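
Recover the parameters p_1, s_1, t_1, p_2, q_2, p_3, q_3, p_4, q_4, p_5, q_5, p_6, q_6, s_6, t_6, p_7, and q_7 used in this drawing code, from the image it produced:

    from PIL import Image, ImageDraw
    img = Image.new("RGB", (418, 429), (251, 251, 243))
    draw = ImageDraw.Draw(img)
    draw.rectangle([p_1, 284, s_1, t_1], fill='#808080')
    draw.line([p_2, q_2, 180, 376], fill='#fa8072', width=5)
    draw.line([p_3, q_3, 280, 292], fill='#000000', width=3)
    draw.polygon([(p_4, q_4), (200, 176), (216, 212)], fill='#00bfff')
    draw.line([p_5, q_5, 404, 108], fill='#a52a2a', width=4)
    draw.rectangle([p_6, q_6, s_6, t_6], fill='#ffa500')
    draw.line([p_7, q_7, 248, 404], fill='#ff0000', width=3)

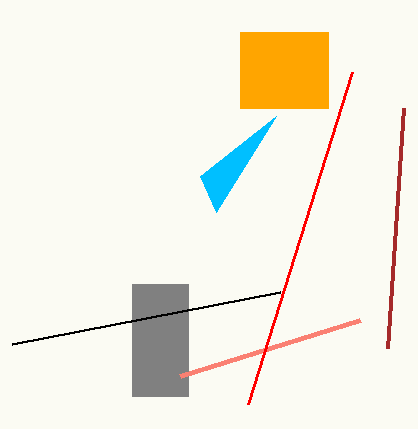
p_1 = 132; s_1 = 188; t_1 = 396; p_2 = 360; q_2 = 320; p_3 = 12; q_3 = 344; p_4 = 276; q_4 = 116; p_5 = 388; q_5 = 348; p_6 = 240; q_6 = 32; s_6 = 328; t_6 = 108; p_7 = 352; q_7 = 72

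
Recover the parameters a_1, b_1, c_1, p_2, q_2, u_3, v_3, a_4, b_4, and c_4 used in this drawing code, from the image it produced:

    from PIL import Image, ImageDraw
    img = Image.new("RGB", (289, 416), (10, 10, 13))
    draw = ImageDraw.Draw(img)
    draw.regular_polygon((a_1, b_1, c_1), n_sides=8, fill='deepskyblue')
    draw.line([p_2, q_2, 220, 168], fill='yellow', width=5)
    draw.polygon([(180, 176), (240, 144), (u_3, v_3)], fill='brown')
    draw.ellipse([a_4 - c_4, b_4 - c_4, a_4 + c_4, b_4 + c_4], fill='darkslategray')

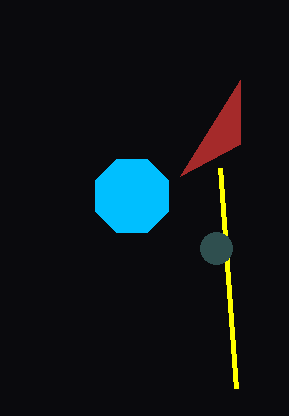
a_1 = 132; b_1 = 196; c_1 = 40; p_2 = 236; q_2 = 388; u_3 = 240; v_3 = 80; a_4 = 216; b_4 = 248; c_4 = 16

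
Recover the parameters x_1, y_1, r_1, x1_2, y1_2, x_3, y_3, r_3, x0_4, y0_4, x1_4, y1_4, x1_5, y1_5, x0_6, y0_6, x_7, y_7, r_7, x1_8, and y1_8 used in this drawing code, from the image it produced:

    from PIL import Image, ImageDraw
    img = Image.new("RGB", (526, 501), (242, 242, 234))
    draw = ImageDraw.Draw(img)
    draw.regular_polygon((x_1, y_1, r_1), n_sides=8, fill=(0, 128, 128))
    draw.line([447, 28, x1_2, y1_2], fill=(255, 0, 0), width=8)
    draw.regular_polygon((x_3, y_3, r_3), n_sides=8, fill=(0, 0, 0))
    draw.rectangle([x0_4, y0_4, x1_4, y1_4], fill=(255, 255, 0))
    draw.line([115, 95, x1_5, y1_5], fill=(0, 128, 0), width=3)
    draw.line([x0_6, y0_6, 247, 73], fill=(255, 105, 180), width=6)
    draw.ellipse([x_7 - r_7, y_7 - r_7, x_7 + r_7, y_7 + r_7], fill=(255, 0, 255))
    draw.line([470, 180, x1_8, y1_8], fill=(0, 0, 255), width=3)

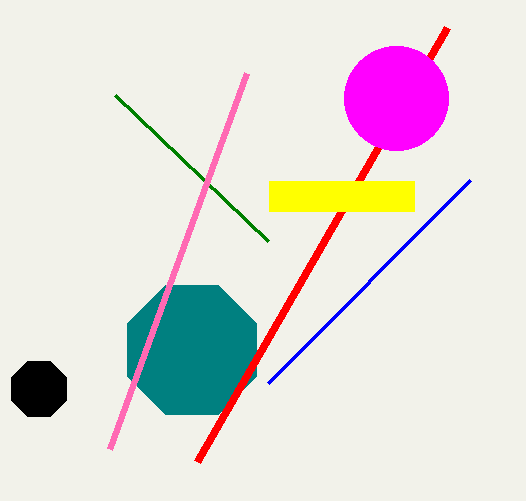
x_1 = 192
y_1 = 350
r_1 = 70
x1_2 = 197
y1_2 = 462
x_3 = 39
y_3 = 389
r_3 = 30
x0_4 = 269
y0_4 = 181
x1_4 = 414
y1_4 = 211
x1_5 = 268
y1_5 = 241
x0_6 = 110
y0_6 = 449
x_7 = 396
y_7 = 98
r_7 = 52
x1_8 = 268
y1_8 = 383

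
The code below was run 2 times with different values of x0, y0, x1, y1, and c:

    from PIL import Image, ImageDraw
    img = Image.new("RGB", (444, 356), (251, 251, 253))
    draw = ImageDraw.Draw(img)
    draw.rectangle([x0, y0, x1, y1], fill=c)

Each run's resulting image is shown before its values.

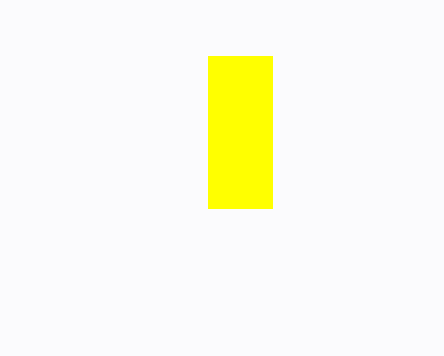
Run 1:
x0 = 208; y0 = 56; x1 = 272; y1 = 208; c = 'yellow'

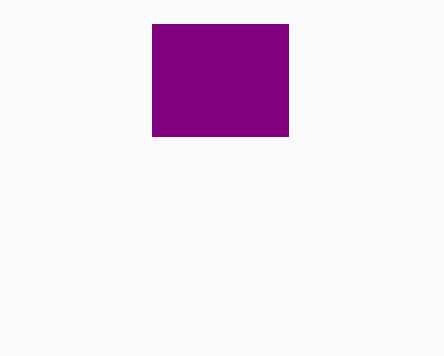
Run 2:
x0 = 152, y0 = 24, x1 = 288, y1 = 136, c = 'purple'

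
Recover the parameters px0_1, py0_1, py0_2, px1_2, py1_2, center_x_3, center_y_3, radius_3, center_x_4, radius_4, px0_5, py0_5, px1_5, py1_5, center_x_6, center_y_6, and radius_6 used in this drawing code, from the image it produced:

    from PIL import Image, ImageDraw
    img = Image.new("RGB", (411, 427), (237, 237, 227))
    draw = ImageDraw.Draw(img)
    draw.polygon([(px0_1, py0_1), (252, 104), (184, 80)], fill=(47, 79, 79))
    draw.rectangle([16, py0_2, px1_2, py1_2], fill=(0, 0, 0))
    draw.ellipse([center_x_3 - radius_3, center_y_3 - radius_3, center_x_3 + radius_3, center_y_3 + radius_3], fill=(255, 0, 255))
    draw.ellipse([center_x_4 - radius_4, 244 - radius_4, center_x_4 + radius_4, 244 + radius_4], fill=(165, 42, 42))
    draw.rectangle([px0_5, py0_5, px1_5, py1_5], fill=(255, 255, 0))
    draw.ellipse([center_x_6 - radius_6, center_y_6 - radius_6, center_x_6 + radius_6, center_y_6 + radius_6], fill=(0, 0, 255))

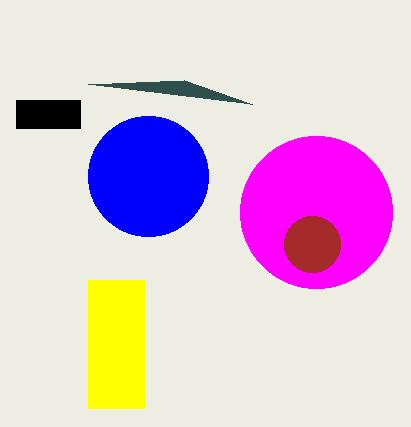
px0_1 = 88; py0_1 = 84; py0_2 = 100; px1_2 = 80; py1_2 = 128; center_x_3 = 316; center_y_3 = 212; radius_3 = 76; center_x_4 = 312; radius_4 = 28; px0_5 = 88; py0_5 = 280; px1_5 = 144; py1_5 = 408; center_x_6 = 148; center_y_6 = 176; radius_6 = 60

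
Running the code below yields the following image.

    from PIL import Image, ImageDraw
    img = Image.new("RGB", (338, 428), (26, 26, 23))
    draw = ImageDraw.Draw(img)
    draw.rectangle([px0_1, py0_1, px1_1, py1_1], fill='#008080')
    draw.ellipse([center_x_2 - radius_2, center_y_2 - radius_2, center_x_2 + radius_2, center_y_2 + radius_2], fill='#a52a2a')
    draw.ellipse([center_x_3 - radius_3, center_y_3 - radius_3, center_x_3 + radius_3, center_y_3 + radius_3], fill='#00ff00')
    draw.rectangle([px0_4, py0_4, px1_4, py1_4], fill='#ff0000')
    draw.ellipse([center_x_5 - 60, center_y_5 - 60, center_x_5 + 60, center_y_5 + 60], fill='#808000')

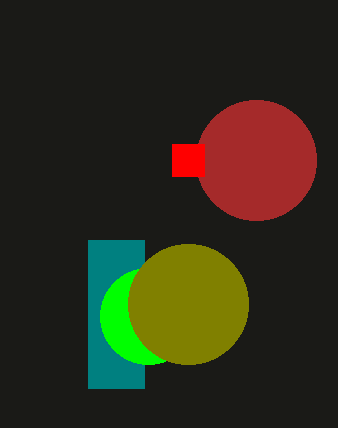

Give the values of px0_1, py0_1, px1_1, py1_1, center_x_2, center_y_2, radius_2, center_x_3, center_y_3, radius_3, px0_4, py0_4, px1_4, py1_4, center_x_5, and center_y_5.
px0_1 = 88
py0_1 = 240
px1_1 = 144
py1_1 = 388
center_x_2 = 256
center_y_2 = 160
radius_2 = 60
center_x_3 = 148
center_y_3 = 316
radius_3 = 48
px0_4 = 172
py0_4 = 144
px1_4 = 204
py1_4 = 176
center_x_5 = 188
center_y_5 = 304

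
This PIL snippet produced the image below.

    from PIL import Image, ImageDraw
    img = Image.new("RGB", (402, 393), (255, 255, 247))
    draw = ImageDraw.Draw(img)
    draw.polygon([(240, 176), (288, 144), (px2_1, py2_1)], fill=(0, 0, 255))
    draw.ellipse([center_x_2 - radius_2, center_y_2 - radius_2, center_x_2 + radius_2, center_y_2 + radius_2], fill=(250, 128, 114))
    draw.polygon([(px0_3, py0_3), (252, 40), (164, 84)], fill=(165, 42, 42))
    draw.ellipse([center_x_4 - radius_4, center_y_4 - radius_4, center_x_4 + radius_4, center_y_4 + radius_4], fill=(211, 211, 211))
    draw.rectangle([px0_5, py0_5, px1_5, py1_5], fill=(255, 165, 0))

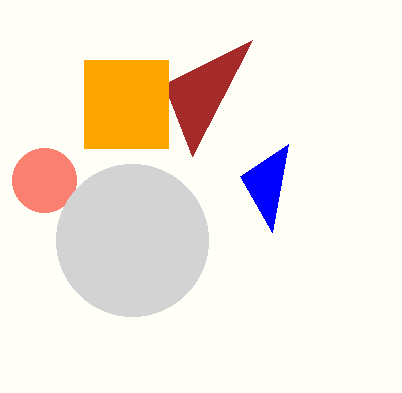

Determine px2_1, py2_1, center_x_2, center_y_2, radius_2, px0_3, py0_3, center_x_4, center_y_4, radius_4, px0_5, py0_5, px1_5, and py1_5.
px2_1 = 272, py2_1 = 232, center_x_2 = 44, center_y_2 = 180, radius_2 = 32, px0_3 = 192, py0_3 = 156, center_x_4 = 132, center_y_4 = 240, radius_4 = 76, px0_5 = 84, py0_5 = 60, px1_5 = 168, py1_5 = 148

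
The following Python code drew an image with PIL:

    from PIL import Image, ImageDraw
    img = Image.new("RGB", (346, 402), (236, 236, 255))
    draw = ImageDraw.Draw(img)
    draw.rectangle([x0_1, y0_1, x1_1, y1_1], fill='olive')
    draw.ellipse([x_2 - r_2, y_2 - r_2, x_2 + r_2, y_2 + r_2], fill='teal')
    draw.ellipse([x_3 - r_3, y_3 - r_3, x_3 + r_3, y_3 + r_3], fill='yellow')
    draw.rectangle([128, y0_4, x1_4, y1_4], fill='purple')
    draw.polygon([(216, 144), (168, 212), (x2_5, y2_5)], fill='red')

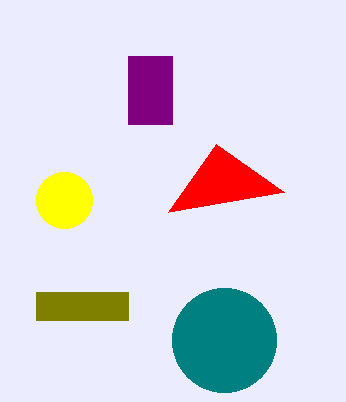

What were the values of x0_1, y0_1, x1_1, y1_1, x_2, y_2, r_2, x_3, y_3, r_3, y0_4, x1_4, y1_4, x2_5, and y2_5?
x0_1 = 36; y0_1 = 292; x1_1 = 128; y1_1 = 320; x_2 = 224; y_2 = 340; r_2 = 52; x_3 = 64; y_3 = 200; r_3 = 28; y0_4 = 56; x1_4 = 172; y1_4 = 124; x2_5 = 284; y2_5 = 192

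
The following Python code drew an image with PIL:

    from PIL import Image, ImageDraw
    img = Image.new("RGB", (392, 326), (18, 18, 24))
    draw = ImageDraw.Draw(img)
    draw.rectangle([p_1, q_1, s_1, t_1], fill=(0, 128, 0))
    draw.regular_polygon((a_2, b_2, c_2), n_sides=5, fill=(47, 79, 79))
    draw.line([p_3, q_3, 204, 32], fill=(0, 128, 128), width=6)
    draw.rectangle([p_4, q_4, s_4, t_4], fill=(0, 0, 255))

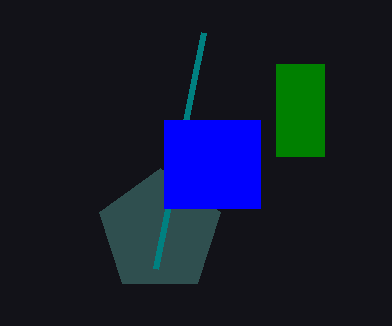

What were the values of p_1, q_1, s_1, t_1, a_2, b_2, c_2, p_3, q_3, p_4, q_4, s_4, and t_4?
p_1 = 276; q_1 = 64; s_1 = 324; t_1 = 156; a_2 = 160; b_2 = 232; c_2 = 64; p_3 = 156; q_3 = 268; p_4 = 164; q_4 = 120; s_4 = 260; t_4 = 208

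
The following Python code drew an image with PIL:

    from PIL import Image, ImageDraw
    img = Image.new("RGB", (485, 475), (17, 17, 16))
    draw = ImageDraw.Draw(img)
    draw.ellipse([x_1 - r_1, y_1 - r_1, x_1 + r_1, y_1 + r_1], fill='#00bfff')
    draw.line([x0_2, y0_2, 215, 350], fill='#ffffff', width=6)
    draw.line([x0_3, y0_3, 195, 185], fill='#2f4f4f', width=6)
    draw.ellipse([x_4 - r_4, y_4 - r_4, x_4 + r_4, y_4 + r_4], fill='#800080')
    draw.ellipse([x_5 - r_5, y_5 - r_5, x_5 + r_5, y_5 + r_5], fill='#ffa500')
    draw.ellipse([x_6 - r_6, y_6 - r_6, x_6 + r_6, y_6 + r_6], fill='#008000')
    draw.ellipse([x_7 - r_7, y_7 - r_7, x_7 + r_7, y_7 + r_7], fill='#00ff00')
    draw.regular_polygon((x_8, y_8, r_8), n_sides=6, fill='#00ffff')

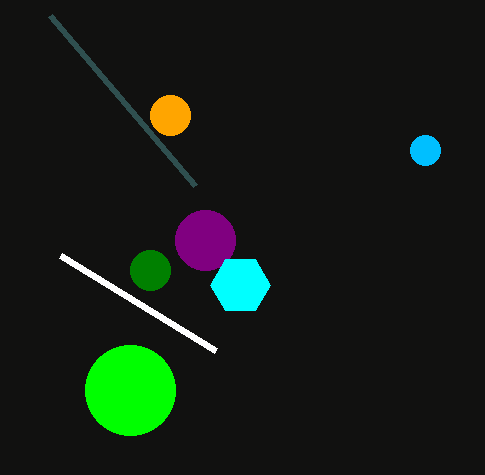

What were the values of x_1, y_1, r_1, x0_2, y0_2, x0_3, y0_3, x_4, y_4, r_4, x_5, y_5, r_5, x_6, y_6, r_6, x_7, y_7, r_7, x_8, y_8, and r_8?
x_1 = 425, y_1 = 150, r_1 = 15, x0_2 = 60, y0_2 = 255, x0_3 = 50, y0_3 = 15, x_4 = 205, y_4 = 240, r_4 = 30, x_5 = 170, y_5 = 115, r_5 = 20, x_6 = 150, y_6 = 270, r_6 = 20, x_7 = 130, y_7 = 390, r_7 = 45, x_8 = 240, y_8 = 285, r_8 = 30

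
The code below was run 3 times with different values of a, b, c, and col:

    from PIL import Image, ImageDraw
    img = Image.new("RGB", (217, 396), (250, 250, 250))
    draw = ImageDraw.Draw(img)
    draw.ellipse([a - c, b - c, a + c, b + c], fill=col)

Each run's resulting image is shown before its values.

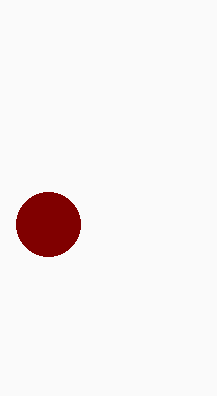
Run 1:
a = 48, b = 224, c = 32, col = 'maroon'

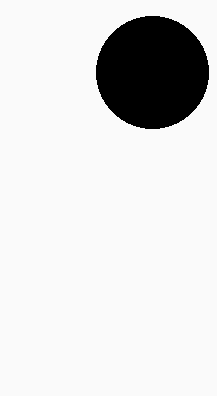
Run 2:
a = 152, b = 72, c = 56, col = 'black'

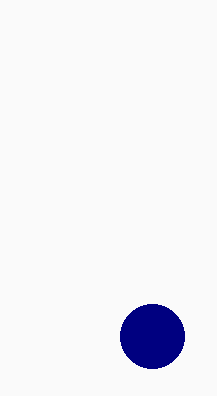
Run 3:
a = 152, b = 336, c = 32, col = 'navy'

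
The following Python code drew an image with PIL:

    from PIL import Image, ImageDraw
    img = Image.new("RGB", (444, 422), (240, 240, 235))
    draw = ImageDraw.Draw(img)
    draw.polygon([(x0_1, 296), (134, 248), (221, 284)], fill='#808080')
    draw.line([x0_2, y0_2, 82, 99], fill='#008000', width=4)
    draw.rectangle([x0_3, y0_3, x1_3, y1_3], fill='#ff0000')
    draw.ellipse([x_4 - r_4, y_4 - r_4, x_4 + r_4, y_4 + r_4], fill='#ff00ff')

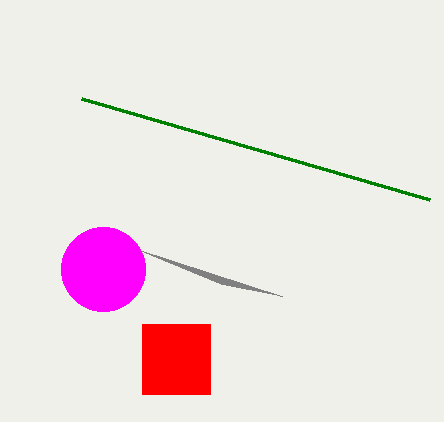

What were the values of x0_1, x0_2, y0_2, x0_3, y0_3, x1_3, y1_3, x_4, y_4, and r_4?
x0_1 = 282
x0_2 = 430
y0_2 = 200
x0_3 = 142
y0_3 = 324
x1_3 = 210
y1_3 = 394
x_4 = 103
y_4 = 269
r_4 = 42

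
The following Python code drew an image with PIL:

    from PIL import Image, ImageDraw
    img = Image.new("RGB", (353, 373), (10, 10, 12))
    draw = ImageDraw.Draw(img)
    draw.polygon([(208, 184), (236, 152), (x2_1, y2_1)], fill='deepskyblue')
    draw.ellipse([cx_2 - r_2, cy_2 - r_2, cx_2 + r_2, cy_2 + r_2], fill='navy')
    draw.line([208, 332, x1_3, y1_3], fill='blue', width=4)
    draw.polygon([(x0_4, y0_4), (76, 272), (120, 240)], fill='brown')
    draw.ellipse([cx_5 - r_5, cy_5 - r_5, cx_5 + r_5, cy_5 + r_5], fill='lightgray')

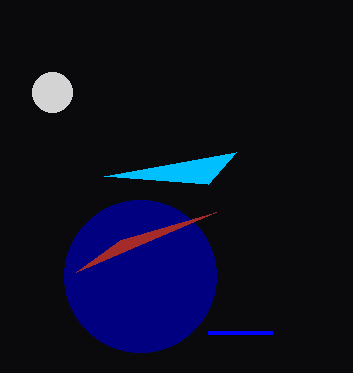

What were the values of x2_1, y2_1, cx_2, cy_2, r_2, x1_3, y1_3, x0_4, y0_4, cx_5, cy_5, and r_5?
x2_1 = 104; y2_1 = 176; cx_2 = 140; cy_2 = 276; r_2 = 76; x1_3 = 272; y1_3 = 332; x0_4 = 216; y0_4 = 212; cx_5 = 52; cy_5 = 92; r_5 = 20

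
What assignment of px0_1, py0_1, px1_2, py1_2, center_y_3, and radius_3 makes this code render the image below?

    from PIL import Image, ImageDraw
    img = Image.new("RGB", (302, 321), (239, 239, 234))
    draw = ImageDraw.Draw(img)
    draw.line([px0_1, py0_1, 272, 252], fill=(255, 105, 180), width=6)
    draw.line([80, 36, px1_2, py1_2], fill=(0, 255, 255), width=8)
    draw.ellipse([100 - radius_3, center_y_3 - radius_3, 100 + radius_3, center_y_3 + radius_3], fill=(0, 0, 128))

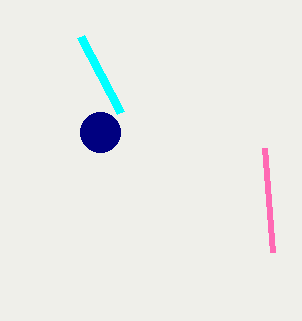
px0_1 = 264
py0_1 = 148
px1_2 = 120
py1_2 = 112
center_y_3 = 132
radius_3 = 20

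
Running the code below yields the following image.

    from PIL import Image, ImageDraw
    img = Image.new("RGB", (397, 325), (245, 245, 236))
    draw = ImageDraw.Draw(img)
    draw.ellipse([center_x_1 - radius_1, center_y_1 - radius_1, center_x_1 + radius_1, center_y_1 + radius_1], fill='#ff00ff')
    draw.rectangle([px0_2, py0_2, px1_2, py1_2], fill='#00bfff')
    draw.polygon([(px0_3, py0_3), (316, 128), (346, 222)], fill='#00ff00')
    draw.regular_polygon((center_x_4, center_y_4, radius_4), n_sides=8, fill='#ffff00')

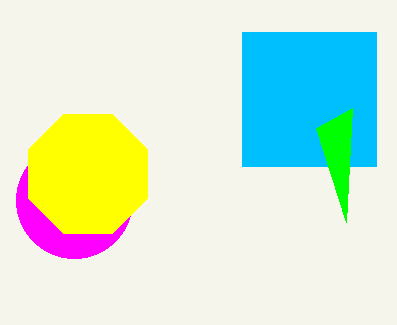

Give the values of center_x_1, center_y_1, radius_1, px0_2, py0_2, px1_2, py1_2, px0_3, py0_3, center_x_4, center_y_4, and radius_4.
center_x_1 = 74; center_y_1 = 200; radius_1 = 58; px0_2 = 242; py0_2 = 32; px1_2 = 376; py1_2 = 166; px0_3 = 352; py0_3 = 108; center_x_4 = 88; center_y_4 = 174; radius_4 = 64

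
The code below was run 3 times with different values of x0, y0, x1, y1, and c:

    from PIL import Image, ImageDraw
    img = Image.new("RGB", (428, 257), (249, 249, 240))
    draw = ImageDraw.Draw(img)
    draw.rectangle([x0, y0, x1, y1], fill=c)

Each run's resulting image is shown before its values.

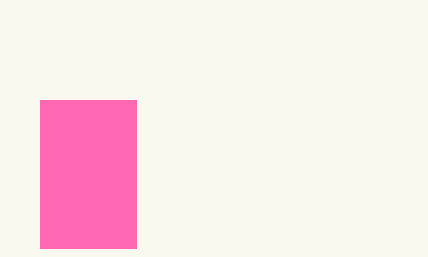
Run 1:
x0 = 40, y0 = 100, x1 = 136, y1 = 248, c = 'hotpink'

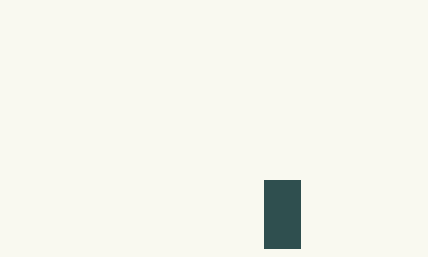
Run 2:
x0 = 264
y0 = 180
x1 = 300
y1 = 248
c = 'darkslategray'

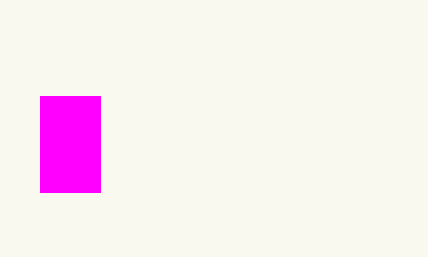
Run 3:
x0 = 40; y0 = 96; x1 = 100; y1 = 192; c = 'magenta'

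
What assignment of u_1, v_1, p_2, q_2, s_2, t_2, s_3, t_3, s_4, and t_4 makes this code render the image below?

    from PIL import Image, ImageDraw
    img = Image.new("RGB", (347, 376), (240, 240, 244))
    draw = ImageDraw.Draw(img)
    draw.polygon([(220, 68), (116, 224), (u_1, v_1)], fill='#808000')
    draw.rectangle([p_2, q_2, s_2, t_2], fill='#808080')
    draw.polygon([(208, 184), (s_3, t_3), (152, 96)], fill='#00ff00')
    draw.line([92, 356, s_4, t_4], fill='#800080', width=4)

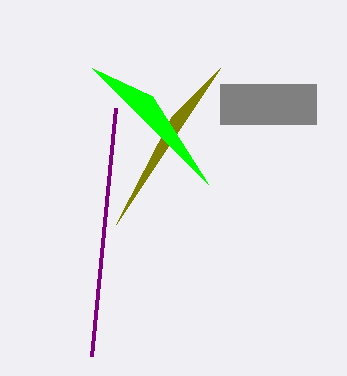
u_1 = 172, v_1 = 116, p_2 = 220, q_2 = 84, s_2 = 316, t_2 = 124, s_3 = 92, t_3 = 68, s_4 = 116, t_4 = 108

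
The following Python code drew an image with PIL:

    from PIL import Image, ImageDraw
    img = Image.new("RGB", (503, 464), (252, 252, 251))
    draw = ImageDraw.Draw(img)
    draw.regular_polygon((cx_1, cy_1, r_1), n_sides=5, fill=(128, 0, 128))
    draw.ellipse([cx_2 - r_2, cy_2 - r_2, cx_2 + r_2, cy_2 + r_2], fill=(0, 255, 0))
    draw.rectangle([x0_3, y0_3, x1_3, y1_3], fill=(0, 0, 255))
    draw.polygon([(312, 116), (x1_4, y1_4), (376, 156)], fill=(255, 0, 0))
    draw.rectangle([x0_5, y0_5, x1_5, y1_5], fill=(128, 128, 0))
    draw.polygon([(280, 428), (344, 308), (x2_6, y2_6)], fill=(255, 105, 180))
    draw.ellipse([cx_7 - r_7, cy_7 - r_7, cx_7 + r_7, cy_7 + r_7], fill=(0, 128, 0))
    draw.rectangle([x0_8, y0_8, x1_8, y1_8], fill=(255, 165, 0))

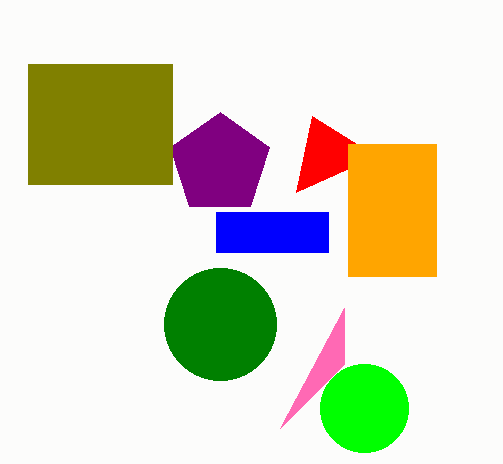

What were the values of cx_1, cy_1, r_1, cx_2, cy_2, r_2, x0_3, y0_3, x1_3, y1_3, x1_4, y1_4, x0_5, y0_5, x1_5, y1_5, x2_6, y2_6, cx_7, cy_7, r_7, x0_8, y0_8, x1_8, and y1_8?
cx_1 = 220, cy_1 = 164, r_1 = 52, cx_2 = 364, cy_2 = 408, r_2 = 44, x0_3 = 216, y0_3 = 212, x1_3 = 328, y1_3 = 252, x1_4 = 296, y1_4 = 192, x0_5 = 28, y0_5 = 64, x1_5 = 172, y1_5 = 184, x2_6 = 344, y2_6 = 364, cx_7 = 220, cy_7 = 324, r_7 = 56, x0_8 = 348, y0_8 = 144, x1_8 = 436, y1_8 = 276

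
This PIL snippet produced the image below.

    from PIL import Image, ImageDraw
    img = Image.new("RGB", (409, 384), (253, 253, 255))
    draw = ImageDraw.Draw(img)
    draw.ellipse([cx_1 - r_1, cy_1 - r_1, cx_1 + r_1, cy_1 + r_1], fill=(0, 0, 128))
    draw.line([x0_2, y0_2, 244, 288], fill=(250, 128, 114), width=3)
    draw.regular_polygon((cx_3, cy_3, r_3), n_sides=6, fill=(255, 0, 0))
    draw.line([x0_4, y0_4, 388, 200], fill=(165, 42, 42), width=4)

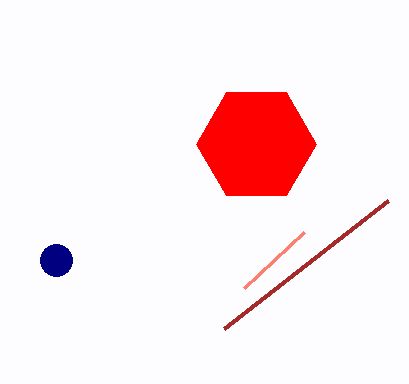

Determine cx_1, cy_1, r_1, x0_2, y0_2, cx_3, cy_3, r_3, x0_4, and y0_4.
cx_1 = 56
cy_1 = 260
r_1 = 16
x0_2 = 304
y0_2 = 232
cx_3 = 256
cy_3 = 144
r_3 = 60
x0_4 = 224
y0_4 = 328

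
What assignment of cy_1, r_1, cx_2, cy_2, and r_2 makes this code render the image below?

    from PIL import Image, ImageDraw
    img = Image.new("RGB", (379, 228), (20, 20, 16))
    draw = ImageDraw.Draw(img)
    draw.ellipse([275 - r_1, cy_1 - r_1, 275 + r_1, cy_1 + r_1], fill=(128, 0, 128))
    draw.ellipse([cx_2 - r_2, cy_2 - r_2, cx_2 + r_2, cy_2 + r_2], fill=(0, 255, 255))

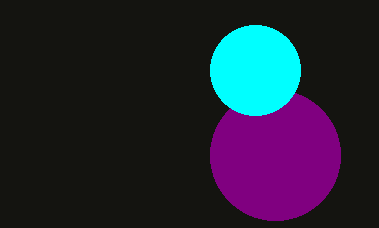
cy_1 = 155
r_1 = 65
cx_2 = 255
cy_2 = 70
r_2 = 45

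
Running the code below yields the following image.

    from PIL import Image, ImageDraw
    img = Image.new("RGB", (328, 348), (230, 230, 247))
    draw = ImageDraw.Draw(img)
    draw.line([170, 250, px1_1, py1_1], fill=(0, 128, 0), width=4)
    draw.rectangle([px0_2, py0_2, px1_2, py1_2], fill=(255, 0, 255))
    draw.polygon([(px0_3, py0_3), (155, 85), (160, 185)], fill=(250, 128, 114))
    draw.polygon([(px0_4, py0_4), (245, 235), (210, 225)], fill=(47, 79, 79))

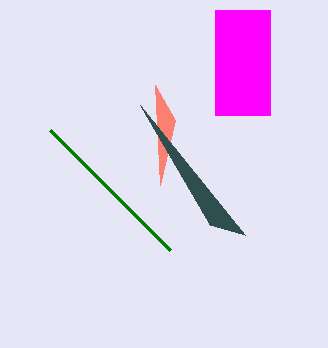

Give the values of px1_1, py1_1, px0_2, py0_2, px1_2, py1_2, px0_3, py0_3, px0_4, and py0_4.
px1_1 = 50, py1_1 = 130, px0_2 = 215, py0_2 = 10, px1_2 = 270, py1_2 = 115, px0_3 = 175, py0_3 = 120, px0_4 = 140, py0_4 = 105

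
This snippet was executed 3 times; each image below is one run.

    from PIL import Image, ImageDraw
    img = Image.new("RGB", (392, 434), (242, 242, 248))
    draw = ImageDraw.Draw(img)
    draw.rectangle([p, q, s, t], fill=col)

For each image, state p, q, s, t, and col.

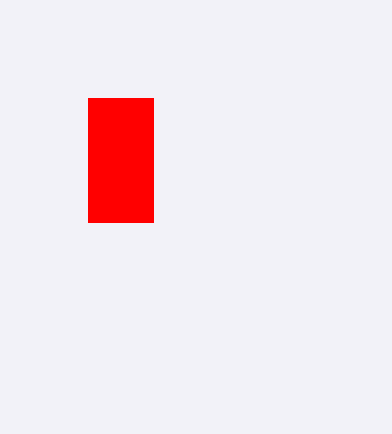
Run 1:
p = 88, q = 98, s = 153, t = 222, col = 'red'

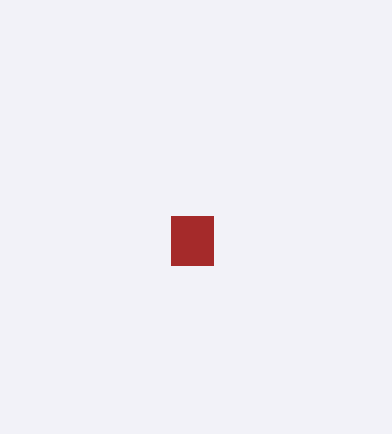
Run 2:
p = 171; q = 216; s = 213; t = 265; col = 'brown'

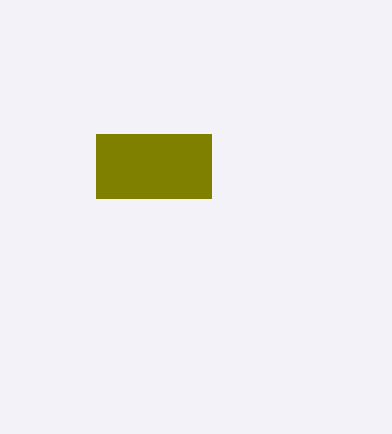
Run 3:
p = 96, q = 134, s = 211, t = 198, col = 'olive'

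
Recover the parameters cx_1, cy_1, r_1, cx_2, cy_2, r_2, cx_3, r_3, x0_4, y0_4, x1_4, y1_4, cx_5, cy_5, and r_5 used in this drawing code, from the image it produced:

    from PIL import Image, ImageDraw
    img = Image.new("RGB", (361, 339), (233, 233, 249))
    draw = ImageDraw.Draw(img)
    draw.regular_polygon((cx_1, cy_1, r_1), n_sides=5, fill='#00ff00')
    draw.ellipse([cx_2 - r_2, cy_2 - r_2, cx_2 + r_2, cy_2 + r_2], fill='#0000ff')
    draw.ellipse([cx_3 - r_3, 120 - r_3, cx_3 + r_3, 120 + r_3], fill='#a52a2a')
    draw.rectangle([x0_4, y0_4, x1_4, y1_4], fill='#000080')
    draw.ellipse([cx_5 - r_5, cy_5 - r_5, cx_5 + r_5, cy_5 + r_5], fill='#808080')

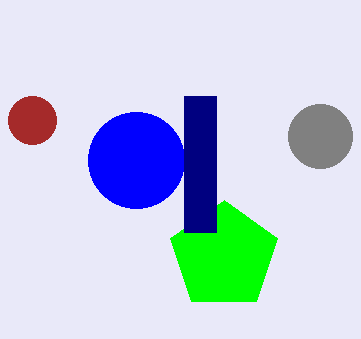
cx_1 = 224
cy_1 = 256
r_1 = 56
cx_2 = 136
cy_2 = 160
r_2 = 48
cx_3 = 32
r_3 = 24
x0_4 = 184
y0_4 = 96
x1_4 = 216
y1_4 = 232
cx_5 = 320
cy_5 = 136
r_5 = 32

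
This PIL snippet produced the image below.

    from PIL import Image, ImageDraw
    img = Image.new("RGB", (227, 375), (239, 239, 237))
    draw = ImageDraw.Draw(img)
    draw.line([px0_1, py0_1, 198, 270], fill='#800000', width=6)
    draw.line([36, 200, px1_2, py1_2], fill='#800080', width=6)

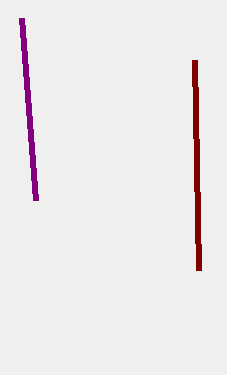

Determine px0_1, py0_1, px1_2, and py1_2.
px0_1 = 194; py0_1 = 60; px1_2 = 22; py1_2 = 18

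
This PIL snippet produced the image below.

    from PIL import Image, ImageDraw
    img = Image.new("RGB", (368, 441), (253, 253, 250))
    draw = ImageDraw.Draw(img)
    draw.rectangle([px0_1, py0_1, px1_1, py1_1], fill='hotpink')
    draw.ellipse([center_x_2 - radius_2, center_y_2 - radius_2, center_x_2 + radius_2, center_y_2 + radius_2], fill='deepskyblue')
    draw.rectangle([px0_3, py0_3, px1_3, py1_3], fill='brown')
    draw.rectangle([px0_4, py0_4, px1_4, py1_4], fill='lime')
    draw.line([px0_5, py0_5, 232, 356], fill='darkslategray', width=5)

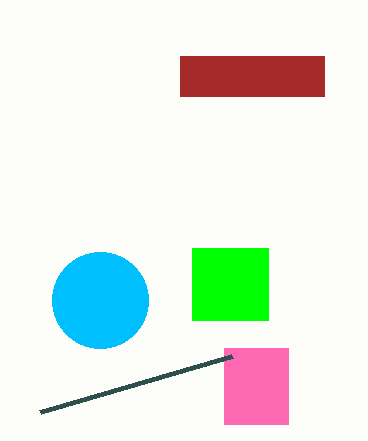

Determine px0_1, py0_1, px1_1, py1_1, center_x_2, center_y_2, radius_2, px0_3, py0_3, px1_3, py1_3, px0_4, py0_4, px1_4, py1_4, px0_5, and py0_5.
px0_1 = 224
py0_1 = 348
px1_1 = 288
py1_1 = 424
center_x_2 = 100
center_y_2 = 300
radius_2 = 48
px0_3 = 180
py0_3 = 56
px1_3 = 324
py1_3 = 96
px0_4 = 192
py0_4 = 248
px1_4 = 268
py1_4 = 320
px0_5 = 40
py0_5 = 412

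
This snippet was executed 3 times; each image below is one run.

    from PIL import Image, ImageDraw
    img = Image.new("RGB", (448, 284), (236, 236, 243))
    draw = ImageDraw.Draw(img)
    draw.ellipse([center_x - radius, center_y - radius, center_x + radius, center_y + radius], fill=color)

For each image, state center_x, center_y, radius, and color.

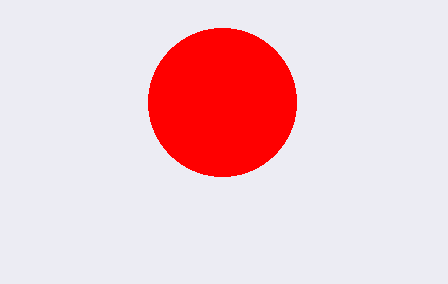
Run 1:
center_x = 222
center_y = 102
radius = 74
color = 'red'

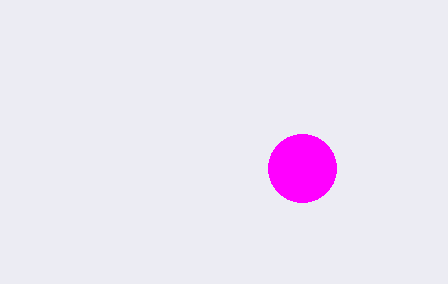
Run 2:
center_x = 302; center_y = 168; radius = 34; color = 'magenta'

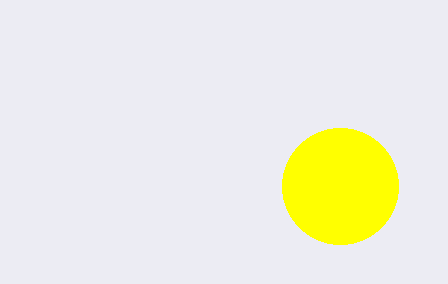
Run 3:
center_x = 340; center_y = 186; radius = 58; color = 'yellow'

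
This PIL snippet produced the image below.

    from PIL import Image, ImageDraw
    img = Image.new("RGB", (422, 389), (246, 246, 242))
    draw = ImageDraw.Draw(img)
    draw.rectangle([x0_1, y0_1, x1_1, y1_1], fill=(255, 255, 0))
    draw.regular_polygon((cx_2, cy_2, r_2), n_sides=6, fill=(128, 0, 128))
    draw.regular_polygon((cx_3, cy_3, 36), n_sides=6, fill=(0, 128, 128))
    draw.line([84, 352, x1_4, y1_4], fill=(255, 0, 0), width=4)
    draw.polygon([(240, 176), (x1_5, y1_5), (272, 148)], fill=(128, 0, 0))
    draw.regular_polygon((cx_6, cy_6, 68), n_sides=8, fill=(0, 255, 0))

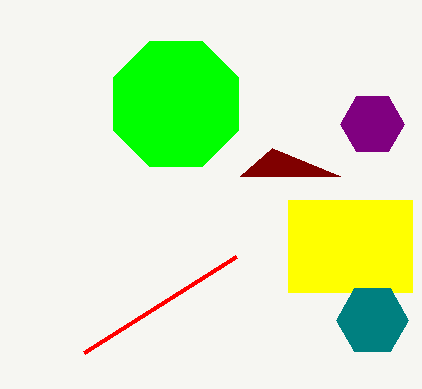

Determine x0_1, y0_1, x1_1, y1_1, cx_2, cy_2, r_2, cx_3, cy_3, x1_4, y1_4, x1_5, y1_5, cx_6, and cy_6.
x0_1 = 288; y0_1 = 200; x1_1 = 412; y1_1 = 292; cx_2 = 372; cy_2 = 124; r_2 = 32; cx_3 = 372; cy_3 = 320; x1_4 = 236; y1_4 = 256; x1_5 = 340; y1_5 = 176; cx_6 = 176; cy_6 = 104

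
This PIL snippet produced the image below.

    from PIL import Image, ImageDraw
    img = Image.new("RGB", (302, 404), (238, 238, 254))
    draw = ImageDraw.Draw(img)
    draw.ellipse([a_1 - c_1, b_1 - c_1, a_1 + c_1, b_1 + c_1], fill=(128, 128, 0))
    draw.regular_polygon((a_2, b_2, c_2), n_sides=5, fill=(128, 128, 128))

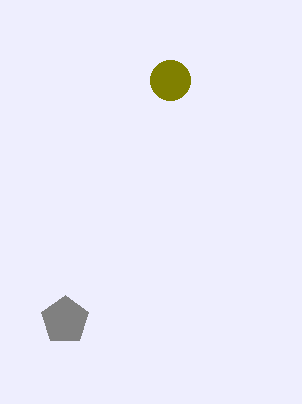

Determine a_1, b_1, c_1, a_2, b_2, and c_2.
a_1 = 170; b_1 = 80; c_1 = 20; a_2 = 65; b_2 = 320; c_2 = 25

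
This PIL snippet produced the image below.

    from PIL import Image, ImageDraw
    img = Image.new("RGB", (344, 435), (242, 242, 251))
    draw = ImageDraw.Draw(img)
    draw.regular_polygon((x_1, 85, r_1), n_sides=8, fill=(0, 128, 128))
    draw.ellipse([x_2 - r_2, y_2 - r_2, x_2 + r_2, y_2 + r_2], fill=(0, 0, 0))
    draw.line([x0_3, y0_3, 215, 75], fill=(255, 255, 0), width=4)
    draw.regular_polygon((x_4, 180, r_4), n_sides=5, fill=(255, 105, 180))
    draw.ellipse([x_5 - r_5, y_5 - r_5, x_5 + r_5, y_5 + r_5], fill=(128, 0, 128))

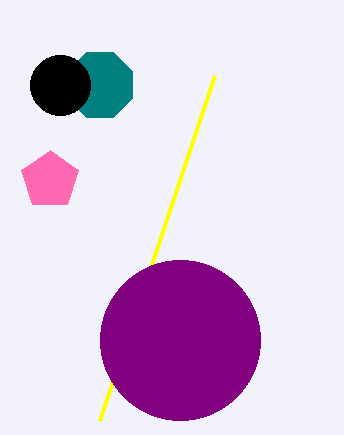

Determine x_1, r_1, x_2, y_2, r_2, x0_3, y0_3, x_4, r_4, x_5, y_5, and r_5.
x_1 = 100, r_1 = 35, x_2 = 60, y_2 = 85, r_2 = 30, x0_3 = 100, y0_3 = 420, x_4 = 50, r_4 = 30, x_5 = 180, y_5 = 340, r_5 = 80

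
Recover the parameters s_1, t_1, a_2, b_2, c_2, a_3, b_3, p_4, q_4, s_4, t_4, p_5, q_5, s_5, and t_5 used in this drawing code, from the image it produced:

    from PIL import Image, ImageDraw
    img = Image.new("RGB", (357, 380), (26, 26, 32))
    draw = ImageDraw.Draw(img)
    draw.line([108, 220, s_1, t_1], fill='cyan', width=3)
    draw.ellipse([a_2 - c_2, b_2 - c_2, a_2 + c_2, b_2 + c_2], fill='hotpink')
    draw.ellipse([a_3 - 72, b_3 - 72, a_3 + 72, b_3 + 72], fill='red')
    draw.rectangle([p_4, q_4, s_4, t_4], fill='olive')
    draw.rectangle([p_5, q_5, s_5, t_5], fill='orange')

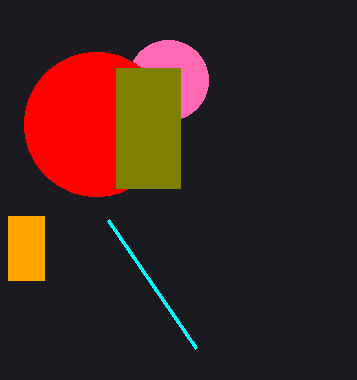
s_1 = 196
t_1 = 348
a_2 = 168
b_2 = 80
c_2 = 40
a_3 = 96
b_3 = 124
p_4 = 116
q_4 = 68
s_4 = 180
t_4 = 188
p_5 = 8
q_5 = 216
s_5 = 44
t_5 = 280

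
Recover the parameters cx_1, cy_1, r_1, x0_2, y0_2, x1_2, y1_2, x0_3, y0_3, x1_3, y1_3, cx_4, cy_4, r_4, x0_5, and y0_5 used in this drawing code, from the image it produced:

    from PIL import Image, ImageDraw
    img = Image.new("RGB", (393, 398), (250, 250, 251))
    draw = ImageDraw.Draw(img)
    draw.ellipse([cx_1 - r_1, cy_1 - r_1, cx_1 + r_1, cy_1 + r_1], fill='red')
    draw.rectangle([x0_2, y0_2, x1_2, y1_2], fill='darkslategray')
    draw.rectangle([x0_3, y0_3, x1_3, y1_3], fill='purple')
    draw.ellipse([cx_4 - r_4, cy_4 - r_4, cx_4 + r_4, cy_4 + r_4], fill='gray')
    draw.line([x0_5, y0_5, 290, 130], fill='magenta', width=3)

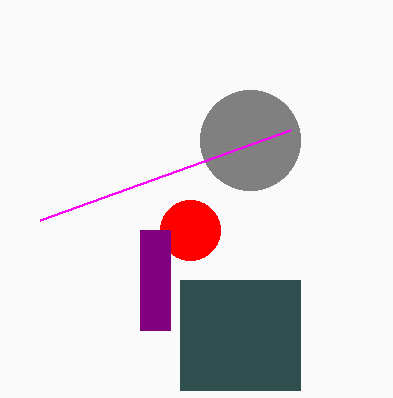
cx_1 = 190; cy_1 = 230; r_1 = 30; x0_2 = 180; y0_2 = 280; x1_2 = 300; y1_2 = 390; x0_3 = 140; y0_3 = 230; x1_3 = 170; y1_3 = 330; cx_4 = 250; cy_4 = 140; r_4 = 50; x0_5 = 40; y0_5 = 220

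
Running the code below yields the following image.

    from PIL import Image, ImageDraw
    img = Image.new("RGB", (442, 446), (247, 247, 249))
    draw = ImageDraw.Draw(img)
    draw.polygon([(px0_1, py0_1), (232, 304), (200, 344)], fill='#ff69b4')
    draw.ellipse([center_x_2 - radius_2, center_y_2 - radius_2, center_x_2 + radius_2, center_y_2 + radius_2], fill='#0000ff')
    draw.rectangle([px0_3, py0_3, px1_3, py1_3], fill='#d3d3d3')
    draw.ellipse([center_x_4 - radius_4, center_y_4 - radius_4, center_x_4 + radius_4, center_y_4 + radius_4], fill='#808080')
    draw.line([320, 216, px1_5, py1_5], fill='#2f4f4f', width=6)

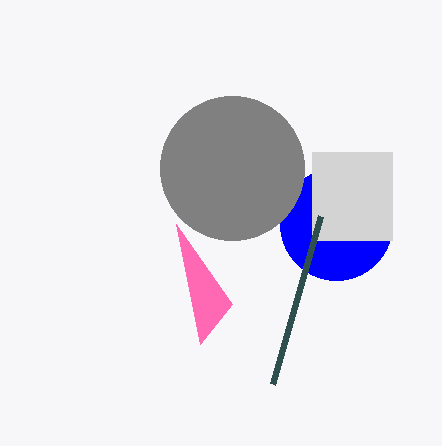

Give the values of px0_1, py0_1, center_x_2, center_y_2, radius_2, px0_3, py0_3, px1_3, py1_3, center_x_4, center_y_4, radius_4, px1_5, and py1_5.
px0_1 = 176
py0_1 = 224
center_x_2 = 336
center_y_2 = 224
radius_2 = 56
px0_3 = 312
py0_3 = 152
px1_3 = 392
py1_3 = 240
center_x_4 = 232
center_y_4 = 168
radius_4 = 72
px1_5 = 272
py1_5 = 384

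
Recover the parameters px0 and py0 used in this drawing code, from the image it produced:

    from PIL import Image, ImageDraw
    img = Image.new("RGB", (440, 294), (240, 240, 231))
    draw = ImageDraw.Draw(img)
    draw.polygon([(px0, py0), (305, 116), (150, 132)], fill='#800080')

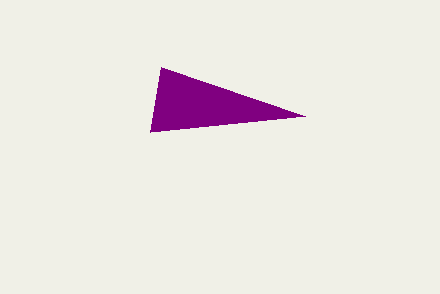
px0 = 161, py0 = 67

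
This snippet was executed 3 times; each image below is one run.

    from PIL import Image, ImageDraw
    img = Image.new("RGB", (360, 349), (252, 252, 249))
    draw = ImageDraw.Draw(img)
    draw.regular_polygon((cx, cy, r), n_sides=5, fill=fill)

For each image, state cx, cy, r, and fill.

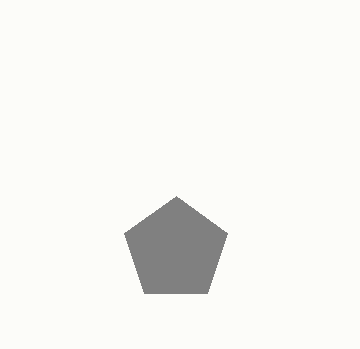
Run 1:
cx = 176
cy = 250
r = 54
fill = 'gray'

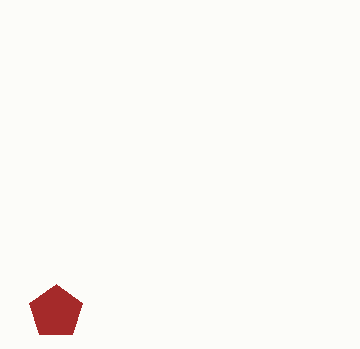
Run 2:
cx = 56; cy = 312; r = 28; fill = 'brown'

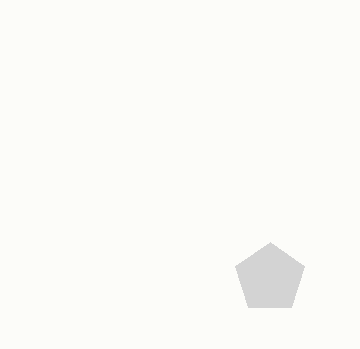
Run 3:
cx = 270, cy = 278, r = 36, fill = 'lightgray'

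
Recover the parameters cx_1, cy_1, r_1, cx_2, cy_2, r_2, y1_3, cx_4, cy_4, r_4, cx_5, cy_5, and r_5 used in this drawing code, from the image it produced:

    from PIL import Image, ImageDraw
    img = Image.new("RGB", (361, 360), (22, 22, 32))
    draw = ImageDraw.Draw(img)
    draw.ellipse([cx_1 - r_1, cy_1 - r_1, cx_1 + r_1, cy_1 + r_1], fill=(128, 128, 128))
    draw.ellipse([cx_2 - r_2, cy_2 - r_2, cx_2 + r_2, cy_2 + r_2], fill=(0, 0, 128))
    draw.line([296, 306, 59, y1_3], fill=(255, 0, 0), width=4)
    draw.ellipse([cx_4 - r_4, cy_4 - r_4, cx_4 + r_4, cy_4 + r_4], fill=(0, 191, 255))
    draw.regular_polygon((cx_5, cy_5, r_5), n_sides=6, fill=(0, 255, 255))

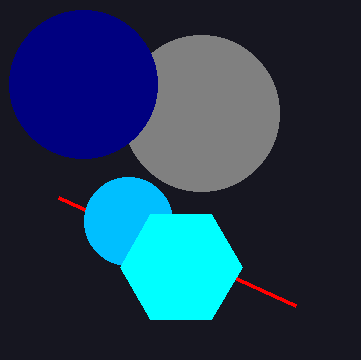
cx_1 = 201, cy_1 = 113, r_1 = 78, cx_2 = 83, cy_2 = 84, r_2 = 74, y1_3 = 198, cx_4 = 128, cy_4 = 221, r_4 = 44, cx_5 = 181, cy_5 = 267, r_5 = 61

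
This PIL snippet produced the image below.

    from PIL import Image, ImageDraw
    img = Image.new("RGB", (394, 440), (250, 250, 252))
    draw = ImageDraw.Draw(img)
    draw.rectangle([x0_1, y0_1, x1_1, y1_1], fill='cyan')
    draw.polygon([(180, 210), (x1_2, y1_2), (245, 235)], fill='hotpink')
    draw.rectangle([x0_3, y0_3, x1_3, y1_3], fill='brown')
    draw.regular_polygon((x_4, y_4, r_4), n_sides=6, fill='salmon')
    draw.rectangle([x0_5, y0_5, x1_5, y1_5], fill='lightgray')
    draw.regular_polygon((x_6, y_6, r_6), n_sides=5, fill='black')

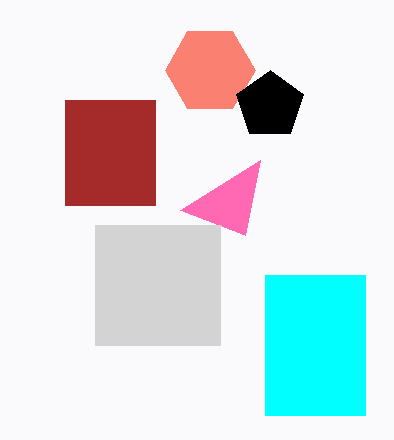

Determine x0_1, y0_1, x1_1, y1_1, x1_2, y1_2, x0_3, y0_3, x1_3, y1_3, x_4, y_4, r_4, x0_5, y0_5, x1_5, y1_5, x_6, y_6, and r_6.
x0_1 = 265; y0_1 = 275; x1_1 = 365; y1_1 = 415; x1_2 = 260; y1_2 = 160; x0_3 = 65; y0_3 = 100; x1_3 = 155; y1_3 = 205; x_4 = 210; y_4 = 70; r_4 = 45; x0_5 = 95; y0_5 = 225; x1_5 = 220; y1_5 = 345; x_6 = 270; y_6 = 105; r_6 = 35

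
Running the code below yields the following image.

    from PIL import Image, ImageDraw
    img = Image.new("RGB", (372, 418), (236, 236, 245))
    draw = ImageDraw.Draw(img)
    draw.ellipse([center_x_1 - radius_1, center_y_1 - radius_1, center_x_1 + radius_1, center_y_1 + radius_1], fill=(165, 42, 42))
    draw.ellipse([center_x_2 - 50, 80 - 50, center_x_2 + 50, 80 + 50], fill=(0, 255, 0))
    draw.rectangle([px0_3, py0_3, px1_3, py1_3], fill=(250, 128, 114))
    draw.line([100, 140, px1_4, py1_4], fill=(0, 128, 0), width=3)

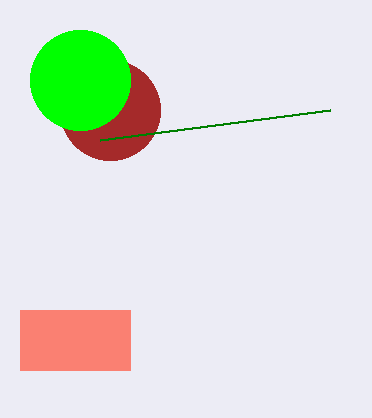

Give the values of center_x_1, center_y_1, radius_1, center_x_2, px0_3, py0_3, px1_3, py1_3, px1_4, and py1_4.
center_x_1 = 110
center_y_1 = 110
radius_1 = 50
center_x_2 = 80
px0_3 = 20
py0_3 = 310
px1_3 = 130
py1_3 = 370
px1_4 = 330
py1_4 = 110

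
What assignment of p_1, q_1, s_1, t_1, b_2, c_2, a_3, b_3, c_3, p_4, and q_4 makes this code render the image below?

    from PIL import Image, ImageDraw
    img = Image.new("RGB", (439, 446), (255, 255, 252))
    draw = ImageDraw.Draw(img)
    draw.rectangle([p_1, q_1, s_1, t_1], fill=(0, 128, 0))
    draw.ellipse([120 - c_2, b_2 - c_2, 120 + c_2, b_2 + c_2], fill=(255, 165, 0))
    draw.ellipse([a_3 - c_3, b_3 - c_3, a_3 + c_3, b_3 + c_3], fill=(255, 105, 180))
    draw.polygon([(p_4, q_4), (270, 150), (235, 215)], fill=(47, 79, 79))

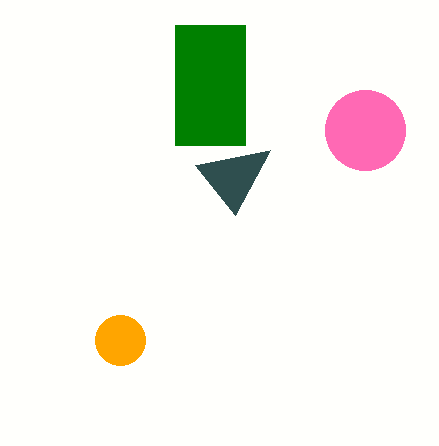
p_1 = 175, q_1 = 25, s_1 = 245, t_1 = 145, b_2 = 340, c_2 = 25, a_3 = 365, b_3 = 130, c_3 = 40, p_4 = 195, q_4 = 165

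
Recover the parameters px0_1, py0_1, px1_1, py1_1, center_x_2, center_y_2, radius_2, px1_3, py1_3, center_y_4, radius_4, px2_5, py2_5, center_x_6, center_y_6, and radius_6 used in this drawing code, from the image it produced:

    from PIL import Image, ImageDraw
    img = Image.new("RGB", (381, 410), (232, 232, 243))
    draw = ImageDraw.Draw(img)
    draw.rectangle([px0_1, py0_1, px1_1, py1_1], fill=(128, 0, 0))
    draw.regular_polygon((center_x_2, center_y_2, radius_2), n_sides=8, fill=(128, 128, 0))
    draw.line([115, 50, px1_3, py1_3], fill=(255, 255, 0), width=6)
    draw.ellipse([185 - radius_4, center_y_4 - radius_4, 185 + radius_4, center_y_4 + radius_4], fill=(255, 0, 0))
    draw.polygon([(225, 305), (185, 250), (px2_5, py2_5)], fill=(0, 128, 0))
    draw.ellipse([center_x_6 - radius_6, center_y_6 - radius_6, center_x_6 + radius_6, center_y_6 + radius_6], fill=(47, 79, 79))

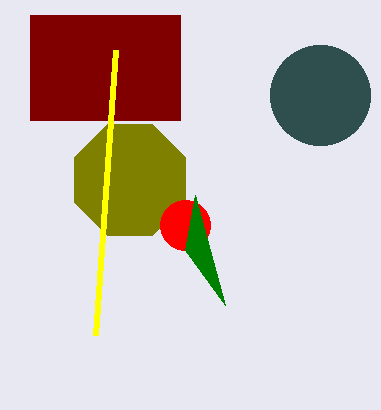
px0_1 = 30, py0_1 = 15, px1_1 = 180, py1_1 = 120, center_x_2 = 130, center_y_2 = 180, radius_2 = 60, px1_3 = 95, py1_3 = 335, center_y_4 = 225, radius_4 = 25, px2_5 = 195, py2_5 = 195, center_x_6 = 320, center_y_6 = 95, radius_6 = 50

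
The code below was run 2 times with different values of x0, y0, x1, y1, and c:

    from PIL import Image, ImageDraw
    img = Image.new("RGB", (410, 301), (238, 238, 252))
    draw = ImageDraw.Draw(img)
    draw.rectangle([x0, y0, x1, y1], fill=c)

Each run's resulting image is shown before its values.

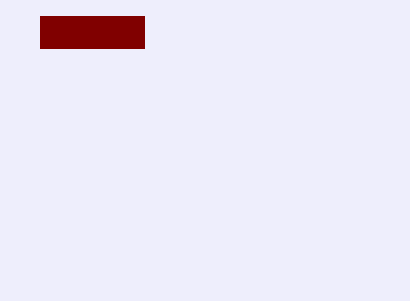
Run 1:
x0 = 40
y0 = 16
x1 = 144
y1 = 48
c = 'maroon'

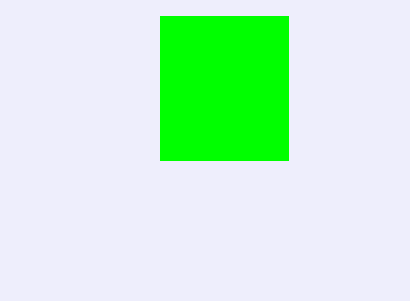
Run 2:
x0 = 160; y0 = 16; x1 = 288; y1 = 160; c = 'lime'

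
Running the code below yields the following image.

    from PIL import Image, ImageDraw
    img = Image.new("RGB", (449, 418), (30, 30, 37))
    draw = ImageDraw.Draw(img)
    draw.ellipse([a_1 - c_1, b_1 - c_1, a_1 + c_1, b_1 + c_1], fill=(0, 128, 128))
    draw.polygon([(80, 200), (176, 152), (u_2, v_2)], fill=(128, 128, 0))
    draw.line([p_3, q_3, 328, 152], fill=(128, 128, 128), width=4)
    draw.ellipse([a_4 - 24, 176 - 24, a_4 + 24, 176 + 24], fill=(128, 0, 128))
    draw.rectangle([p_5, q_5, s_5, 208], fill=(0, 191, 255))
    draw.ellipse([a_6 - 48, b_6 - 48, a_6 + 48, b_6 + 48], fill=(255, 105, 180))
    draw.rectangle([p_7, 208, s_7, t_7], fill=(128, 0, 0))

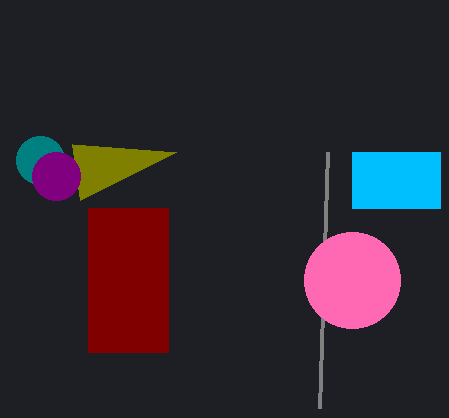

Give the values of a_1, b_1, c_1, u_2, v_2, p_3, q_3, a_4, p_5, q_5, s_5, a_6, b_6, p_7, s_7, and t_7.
a_1 = 40, b_1 = 160, c_1 = 24, u_2 = 72, v_2 = 144, p_3 = 320, q_3 = 408, a_4 = 56, p_5 = 352, q_5 = 152, s_5 = 440, a_6 = 352, b_6 = 280, p_7 = 88, s_7 = 168, t_7 = 352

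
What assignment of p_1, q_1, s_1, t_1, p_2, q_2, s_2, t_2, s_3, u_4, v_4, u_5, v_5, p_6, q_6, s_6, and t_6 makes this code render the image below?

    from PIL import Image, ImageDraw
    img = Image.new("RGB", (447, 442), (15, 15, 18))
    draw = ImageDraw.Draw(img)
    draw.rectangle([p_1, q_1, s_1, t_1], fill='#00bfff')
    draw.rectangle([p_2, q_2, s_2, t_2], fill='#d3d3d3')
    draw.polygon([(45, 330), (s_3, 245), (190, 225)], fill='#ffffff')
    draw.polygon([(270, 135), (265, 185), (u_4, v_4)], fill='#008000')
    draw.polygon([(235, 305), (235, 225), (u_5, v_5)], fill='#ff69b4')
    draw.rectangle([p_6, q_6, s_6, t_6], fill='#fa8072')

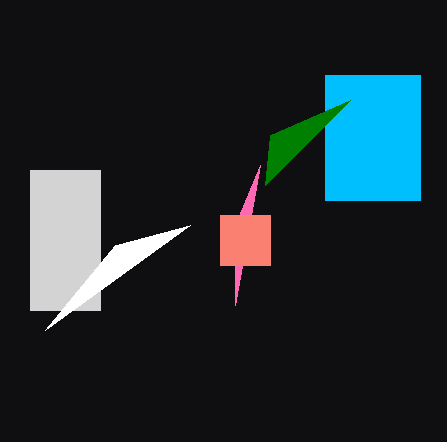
p_1 = 325; q_1 = 75; s_1 = 420; t_1 = 200; p_2 = 30; q_2 = 170; s_2 = 100; t_2 = 310; s_3 = 115; u_4 = 350; v_4 = 100; u_5 = 260; v_5 = 165; p_6 = 220; q_6 = 215; s_6 = 270; t_6 = 265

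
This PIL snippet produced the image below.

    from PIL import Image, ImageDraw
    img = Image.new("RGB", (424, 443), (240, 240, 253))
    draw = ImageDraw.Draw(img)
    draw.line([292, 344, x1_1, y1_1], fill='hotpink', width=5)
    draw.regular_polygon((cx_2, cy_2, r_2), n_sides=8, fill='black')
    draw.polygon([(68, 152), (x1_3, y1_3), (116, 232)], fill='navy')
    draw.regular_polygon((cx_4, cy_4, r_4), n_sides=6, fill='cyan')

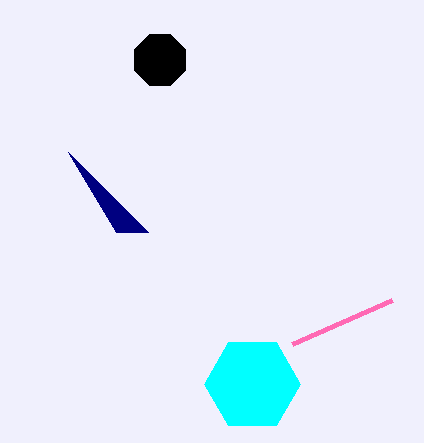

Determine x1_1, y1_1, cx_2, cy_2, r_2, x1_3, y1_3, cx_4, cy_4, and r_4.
x1_1 = 392
y1_1 = 300
cx_2 = 160
cy_2 = 60
r_2 = 28
x1_3 = 148
y1_3 = 232
cx_4 = 252
cy_4 = 384
r_4 = 48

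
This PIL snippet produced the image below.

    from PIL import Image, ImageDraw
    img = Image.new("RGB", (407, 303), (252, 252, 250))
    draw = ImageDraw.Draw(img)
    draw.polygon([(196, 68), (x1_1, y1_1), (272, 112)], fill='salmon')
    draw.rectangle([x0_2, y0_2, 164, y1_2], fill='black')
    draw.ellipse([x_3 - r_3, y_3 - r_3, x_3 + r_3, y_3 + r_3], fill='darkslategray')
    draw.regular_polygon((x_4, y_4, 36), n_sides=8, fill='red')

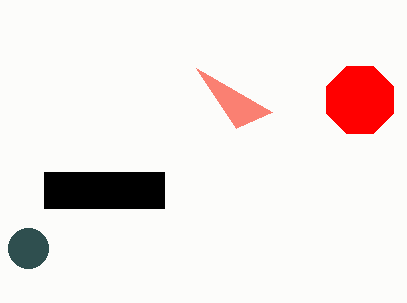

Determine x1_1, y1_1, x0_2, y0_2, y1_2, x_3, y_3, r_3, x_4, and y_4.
x1_1 = 236; y1_1 = 128; x0_2 = 44; y0_2 = 172; y1_2 = 208; x_3 = 28; y_3 = 248; r_3 = 20; x_4 = 360; y_4 = 100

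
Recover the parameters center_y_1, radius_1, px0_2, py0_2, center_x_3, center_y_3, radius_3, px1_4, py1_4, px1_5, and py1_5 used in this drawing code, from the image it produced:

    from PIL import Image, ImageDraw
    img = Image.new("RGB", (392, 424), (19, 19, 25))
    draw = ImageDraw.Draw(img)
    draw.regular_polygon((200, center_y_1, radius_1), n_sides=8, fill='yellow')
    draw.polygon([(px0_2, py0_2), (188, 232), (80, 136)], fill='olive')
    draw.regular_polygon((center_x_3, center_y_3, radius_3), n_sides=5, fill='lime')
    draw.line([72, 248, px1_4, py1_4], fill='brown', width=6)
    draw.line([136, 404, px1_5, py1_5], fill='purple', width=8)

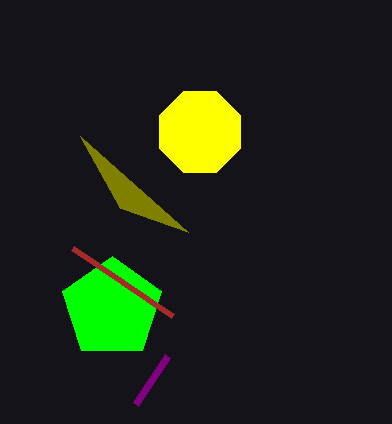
center_y_1 = 132
radius_1 = 44
px0_2 = 120
py0_2 = 208
center_x_3 = 112
center_y_3 = 308
radius_3 = 52
px1_4 = 172
py1_4 = 316
px1_5 = 168
py1_5 = 356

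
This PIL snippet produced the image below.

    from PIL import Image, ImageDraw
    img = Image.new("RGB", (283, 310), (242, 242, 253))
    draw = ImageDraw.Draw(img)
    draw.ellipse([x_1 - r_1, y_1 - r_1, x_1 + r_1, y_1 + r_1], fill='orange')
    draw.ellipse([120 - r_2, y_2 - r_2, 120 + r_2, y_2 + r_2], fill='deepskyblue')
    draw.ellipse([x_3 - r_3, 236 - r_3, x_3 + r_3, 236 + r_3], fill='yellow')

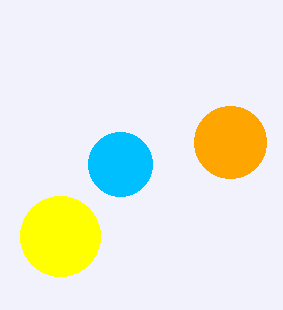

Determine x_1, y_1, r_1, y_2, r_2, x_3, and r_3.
x_1 = 230, y_1 = 142, r_1 = 36, y_2 = 164, r_2 = 32, x_3 = 60, r_3 = 40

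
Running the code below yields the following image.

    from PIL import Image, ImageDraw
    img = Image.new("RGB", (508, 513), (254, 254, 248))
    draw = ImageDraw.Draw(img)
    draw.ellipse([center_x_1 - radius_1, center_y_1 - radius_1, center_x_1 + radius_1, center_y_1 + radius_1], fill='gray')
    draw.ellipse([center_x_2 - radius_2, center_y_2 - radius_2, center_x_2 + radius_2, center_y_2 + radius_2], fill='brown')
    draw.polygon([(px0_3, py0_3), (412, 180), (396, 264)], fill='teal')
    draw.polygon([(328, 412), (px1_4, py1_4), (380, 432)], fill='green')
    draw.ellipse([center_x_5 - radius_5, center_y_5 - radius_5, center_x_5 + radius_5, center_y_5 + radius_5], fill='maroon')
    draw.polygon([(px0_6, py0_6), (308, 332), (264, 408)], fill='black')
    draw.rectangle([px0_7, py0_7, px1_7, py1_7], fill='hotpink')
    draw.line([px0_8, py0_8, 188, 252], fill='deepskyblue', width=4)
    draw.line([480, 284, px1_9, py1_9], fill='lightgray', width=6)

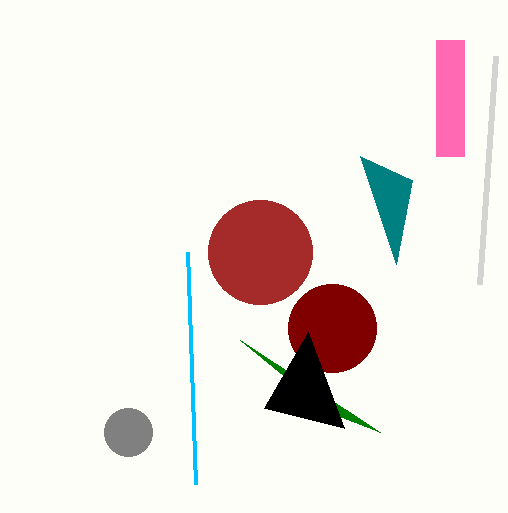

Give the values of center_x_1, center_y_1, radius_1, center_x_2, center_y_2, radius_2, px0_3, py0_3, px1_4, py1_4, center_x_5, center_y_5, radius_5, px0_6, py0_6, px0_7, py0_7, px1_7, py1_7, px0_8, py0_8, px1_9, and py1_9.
center_x_1 = 128
center_y_1 = 432
radius_1 = 24
center_x_2 = 260
center_y_2 = 252
radius_2 = 52
px0_3 = 360
py0_3 = 156
px1_4 = 240
py1_4 = 340
center_x_5 = 332
center_y_5 = 328
radius_5 = 44
px0_6 = 344
py0_6 = 428
px0_7 = 436
py0_7 = 40
px1_7 = 464
py1_7 = 156
px0_8 = 196
py0_8 = 484
px1_9 = 496
py1_9 = 56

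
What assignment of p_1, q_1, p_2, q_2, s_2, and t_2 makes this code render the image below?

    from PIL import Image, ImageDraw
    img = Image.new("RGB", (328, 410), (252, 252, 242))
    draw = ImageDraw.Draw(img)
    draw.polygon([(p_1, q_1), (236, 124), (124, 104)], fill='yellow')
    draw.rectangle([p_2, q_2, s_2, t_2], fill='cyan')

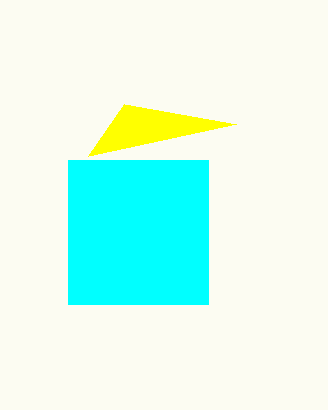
p_1 = 88
q_1 = 156
p_2 = 68
q_2 = 160
s_2 = 208
t_2 = 304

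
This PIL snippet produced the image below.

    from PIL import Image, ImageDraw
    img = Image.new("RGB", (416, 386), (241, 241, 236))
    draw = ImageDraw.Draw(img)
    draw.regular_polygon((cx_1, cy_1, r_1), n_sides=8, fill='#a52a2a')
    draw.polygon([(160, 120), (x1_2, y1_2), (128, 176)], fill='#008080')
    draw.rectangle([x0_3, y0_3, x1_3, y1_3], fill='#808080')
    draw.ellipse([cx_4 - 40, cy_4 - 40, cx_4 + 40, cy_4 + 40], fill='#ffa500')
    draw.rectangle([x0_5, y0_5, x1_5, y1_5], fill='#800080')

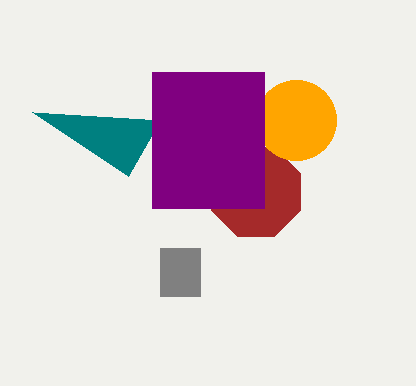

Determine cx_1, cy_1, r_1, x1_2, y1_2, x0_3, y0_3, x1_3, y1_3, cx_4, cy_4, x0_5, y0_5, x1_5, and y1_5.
cx_1 = 256, cy_1 = 192, r_1 = 48, x1_2 = 32, y1_2 = 112, x0_3 = 160, y0_3 = 248, x1_3 = 200, y1_3 = 296, cx_4 = 296, cy_4 = 120, x0_5 = 152, y0_5 = 72, x1_5 = 264, y1_5 = 208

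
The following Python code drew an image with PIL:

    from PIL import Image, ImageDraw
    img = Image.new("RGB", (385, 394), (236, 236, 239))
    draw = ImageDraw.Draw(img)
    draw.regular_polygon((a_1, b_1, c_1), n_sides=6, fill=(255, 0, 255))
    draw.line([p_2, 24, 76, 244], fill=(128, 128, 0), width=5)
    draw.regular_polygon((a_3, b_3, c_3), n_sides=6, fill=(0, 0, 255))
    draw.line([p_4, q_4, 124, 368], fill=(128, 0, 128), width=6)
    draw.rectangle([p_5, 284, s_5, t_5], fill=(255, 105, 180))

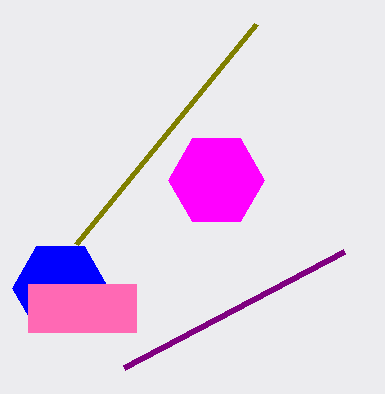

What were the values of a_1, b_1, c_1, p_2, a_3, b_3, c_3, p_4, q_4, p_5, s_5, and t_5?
a_1 = 216
b_1 = 180
c_1 = 48
p_2 = 256
a_3 = 60
b_3 = 288
c_3 = 48
p_4 = 344
q_4 = 252
p_5 = 28
s_5 = 136
t_5 = 332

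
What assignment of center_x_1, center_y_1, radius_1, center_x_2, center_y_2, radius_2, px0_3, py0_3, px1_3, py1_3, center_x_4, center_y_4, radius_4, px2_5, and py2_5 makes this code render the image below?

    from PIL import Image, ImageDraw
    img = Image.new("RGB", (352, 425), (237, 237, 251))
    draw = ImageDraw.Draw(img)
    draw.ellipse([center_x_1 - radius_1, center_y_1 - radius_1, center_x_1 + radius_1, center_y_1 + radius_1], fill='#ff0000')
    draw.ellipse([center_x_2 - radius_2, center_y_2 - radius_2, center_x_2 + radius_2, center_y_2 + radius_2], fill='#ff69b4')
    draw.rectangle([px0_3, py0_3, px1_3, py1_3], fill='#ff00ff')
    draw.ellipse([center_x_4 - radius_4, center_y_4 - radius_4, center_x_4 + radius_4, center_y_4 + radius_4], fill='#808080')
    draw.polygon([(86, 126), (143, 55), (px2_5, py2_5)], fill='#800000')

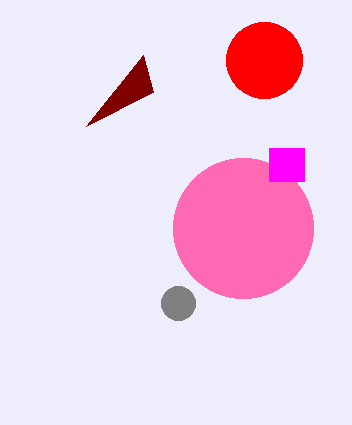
center_x_1 = 264; center_y_1 = 60; radius_1 = 38; center_x_2 = 243; center_y_2 = 228; radius_2 = 70; px0_3 = 269; py0_3 = 148; px1_3 = 304; py1_3 = 181; center_x_4 = 178; center_y_4 = 303; radius_4 = 17; px2_5 = 153; py2_5 = 92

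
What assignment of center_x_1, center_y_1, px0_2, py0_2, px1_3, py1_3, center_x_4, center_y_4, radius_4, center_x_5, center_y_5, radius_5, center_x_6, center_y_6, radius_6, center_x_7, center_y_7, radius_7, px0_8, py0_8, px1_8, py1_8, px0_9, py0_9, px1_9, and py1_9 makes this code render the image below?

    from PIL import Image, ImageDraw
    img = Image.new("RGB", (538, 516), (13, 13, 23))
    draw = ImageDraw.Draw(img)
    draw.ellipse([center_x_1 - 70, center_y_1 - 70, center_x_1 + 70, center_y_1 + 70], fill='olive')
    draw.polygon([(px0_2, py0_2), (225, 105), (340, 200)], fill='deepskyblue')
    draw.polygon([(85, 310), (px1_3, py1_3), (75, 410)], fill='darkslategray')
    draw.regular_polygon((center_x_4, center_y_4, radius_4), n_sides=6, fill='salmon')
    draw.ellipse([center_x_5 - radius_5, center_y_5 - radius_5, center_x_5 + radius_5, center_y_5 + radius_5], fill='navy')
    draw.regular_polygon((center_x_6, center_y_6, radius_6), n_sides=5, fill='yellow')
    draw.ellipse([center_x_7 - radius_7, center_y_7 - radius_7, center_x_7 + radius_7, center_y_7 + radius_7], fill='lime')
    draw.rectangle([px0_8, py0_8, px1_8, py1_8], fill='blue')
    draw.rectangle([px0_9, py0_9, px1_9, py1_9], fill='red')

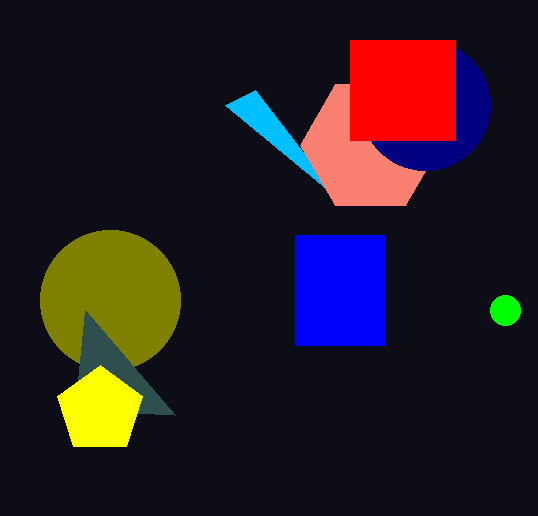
center_x_1 = 110; center_y_1 = 300; px0_2 = 255; py0_2 = 90; px1_3 = 175; py1_3 = 415; center_x_4 = 370; center_y_4 = 145; radius_4 = 70; center_x_5 = 425; center_y_5 = 105; radius_5 = 65; center_x_6 = 100; center_y_6 = 410; radius_6 = 45; center_x_7 = 505; center_y_7 = 310; radius_7 = 15; px0_8 = 295; py0_8 = 235; px1_8 = 385; py1_8 = 345; px0_9 = 350; py0_9 = 40; px1_9 = 455; py1_9 = 140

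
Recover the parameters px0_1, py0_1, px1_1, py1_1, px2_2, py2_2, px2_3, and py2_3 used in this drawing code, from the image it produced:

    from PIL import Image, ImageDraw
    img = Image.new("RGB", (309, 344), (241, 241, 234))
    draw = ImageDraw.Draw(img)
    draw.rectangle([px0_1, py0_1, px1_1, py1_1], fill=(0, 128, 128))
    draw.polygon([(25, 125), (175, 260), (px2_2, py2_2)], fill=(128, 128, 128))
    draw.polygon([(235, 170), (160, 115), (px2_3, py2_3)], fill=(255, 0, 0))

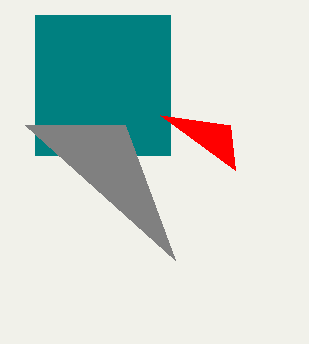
px0_1 = 35, py0_1 = 15, px1_1 = 170, py1_1 = 155, px2_2 = 125, py2_2 = 125, px2_3 = 230, py2_3 = 125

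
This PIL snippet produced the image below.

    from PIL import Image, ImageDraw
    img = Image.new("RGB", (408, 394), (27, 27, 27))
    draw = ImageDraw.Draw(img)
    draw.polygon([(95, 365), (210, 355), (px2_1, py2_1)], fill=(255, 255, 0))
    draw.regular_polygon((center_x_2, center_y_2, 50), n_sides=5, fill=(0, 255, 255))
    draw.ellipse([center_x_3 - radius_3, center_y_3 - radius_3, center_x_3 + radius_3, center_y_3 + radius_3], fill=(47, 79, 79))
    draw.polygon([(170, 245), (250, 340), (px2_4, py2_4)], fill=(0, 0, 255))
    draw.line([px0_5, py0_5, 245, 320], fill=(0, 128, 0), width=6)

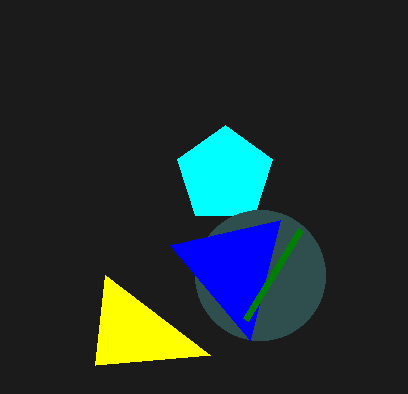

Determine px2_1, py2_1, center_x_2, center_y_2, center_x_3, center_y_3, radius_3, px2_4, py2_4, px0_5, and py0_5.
px2_1 = 105; py2_1 = 275; center_x_2 = 225; center_y_2 = 175; center_x_3 = 260; center_y_3 = 275; radius_3 = 65; px2_4 = 280; py2_4 = 220; px0_5 = 300; py0_5 = 230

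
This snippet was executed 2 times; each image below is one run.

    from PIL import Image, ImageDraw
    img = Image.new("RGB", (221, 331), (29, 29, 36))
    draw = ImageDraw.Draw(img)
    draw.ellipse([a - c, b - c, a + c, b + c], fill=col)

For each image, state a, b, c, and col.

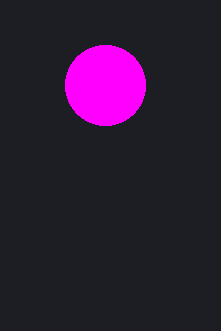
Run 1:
a = 105; b = 85; c = 40; col = 'magenta'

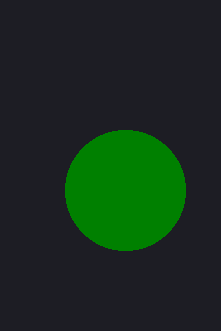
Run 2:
a = 125; b = 190; c = 60; col = 'green'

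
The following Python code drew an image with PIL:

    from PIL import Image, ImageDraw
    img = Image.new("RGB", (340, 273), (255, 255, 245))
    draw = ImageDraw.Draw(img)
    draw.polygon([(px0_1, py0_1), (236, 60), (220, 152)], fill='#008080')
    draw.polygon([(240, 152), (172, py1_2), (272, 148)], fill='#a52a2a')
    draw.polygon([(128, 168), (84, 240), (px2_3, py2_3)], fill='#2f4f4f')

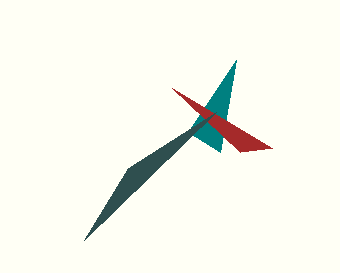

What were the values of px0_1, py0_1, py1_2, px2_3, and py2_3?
px0_1 = 188, py0_1 = 132, py1_2 = 88, px2_3 = 216, py2_3 = 112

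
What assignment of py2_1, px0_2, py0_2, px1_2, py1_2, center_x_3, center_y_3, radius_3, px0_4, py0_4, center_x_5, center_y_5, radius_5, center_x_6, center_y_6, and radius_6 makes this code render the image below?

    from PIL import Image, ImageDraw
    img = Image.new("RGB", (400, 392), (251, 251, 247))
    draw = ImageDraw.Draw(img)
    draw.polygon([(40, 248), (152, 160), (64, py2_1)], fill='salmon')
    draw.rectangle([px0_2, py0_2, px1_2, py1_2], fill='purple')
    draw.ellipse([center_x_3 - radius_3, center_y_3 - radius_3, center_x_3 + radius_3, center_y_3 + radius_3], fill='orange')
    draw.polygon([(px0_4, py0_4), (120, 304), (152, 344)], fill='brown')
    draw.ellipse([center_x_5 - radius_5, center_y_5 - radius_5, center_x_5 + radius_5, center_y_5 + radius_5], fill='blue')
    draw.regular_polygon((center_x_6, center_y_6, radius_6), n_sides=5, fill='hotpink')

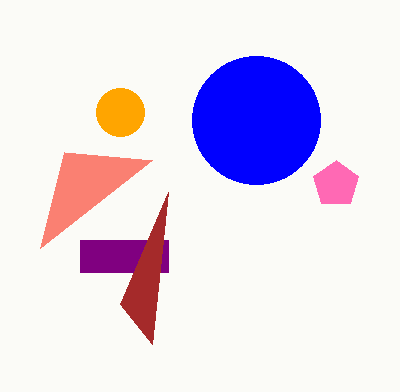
py2_1 = 152, px0_2 = 80, py0_2 = 240, px1_2 = 168, py1_2 = 272, center_x_3 = 120, center_y_3 = 112, radius_3 = 24, px0_4 = 168, py0_4 = 192, center_x_5 = 256, center_y_5 = 120, radius_5 = 64, center_x_6 = 336, center_y_6 = 184, radius_6 = 24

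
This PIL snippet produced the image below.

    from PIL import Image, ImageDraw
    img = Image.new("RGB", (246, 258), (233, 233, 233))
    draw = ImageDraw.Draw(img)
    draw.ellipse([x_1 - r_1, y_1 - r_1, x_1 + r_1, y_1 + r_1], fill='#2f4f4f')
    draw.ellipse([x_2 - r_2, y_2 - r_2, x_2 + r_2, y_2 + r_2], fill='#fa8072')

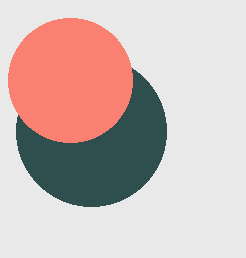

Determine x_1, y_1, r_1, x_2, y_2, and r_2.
x_1 = 91, y_1 = 131, r_1 = 75, x_2 = 70, y_2 = 80, r_2 = 62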